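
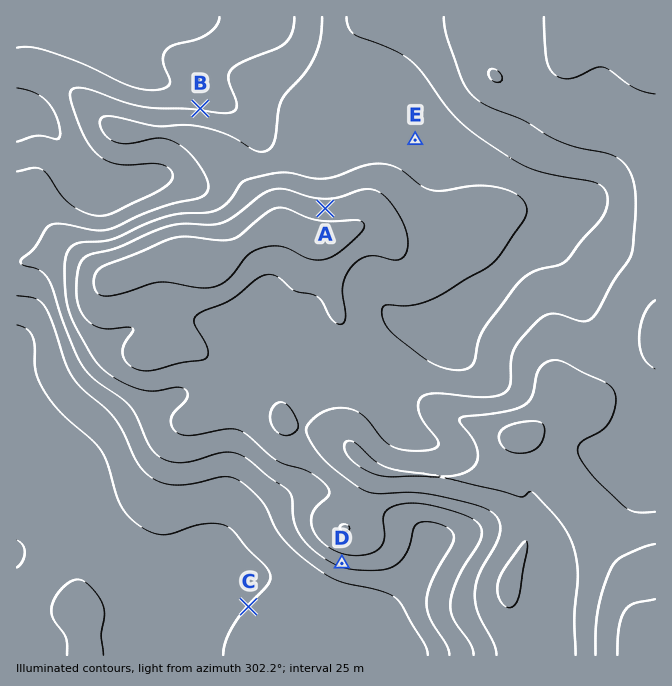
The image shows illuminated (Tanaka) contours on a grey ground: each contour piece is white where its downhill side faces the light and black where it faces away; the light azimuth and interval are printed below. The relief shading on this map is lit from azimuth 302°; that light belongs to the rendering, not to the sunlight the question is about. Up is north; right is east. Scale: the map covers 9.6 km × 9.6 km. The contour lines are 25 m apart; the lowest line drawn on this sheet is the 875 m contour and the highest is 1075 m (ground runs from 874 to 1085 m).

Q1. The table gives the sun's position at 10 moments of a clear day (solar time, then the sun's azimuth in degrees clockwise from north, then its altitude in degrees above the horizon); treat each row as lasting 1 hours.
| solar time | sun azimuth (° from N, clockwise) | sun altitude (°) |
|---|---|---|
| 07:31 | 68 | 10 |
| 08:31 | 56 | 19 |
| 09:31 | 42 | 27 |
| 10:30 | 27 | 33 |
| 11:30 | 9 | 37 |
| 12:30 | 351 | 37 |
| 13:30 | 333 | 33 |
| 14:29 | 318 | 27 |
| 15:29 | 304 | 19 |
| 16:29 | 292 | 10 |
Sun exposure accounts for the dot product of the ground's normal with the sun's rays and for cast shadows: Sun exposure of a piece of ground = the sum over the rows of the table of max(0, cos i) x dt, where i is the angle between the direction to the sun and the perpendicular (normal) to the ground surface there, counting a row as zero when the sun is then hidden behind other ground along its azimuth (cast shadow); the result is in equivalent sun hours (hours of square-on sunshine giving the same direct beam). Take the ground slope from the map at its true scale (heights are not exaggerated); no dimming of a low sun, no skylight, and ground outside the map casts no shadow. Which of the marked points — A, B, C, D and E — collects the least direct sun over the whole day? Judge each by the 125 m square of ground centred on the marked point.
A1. D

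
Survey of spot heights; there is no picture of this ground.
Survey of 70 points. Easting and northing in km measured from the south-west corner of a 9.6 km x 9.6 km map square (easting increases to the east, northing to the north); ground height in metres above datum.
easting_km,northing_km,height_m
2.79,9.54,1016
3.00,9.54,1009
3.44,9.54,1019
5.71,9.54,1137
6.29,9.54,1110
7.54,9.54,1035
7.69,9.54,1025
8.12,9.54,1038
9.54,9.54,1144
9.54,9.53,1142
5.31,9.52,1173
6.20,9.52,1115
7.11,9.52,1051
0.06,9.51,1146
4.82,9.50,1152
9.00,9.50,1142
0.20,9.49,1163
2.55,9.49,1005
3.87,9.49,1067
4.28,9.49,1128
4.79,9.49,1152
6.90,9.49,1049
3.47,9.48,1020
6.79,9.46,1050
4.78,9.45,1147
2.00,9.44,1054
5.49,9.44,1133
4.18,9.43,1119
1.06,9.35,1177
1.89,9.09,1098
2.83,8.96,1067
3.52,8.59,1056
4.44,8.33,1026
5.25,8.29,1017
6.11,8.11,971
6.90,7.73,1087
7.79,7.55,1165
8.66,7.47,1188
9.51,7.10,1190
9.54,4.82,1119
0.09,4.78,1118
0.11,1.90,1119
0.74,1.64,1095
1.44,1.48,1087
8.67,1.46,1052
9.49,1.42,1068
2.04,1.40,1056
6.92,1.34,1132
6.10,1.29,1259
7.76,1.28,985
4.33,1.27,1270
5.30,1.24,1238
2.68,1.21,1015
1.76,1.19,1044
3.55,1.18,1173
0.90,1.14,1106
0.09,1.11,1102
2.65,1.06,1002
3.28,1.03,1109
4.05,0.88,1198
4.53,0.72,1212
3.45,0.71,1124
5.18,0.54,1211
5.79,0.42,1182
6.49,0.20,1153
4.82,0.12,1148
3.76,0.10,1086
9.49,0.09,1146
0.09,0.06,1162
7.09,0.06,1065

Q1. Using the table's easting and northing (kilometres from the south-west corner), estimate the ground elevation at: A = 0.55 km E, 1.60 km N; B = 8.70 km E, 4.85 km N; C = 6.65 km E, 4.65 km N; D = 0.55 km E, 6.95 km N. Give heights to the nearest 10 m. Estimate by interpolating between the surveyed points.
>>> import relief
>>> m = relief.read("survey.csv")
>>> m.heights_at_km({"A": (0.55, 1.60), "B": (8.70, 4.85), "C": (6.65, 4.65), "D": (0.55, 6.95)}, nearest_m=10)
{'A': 1080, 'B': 1150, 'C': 1080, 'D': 1060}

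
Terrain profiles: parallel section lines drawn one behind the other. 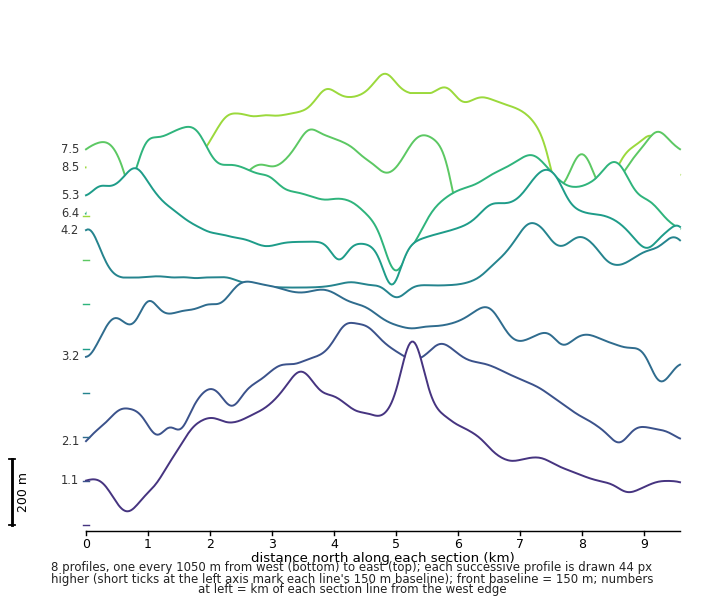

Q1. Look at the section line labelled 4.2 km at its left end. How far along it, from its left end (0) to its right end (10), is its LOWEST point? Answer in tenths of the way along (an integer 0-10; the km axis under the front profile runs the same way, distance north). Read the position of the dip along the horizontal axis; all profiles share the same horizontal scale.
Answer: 5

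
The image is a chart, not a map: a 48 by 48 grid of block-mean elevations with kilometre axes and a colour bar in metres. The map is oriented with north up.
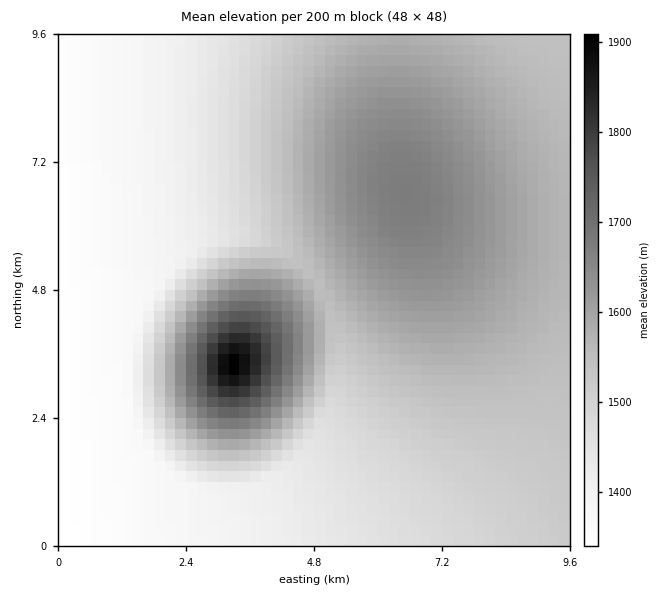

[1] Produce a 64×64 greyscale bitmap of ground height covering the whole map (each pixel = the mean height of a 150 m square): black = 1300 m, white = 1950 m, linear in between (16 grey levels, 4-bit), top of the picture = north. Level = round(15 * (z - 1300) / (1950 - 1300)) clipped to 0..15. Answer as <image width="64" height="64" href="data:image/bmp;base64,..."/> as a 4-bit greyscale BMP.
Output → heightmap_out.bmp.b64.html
<image width="64" height="64" href="data:image/bmp;base64,Qk12CAAAAAAAAHYAAAAoAAAAQAAAAEAAAAABAAQAAAAAAAAIAAATCwAAEwsAABAAAAAAAAAAAAAAABEREQAiIiIAMzMzAERERABVVVUAZmZmAHd3dwCIiIgAmZmZAKqqqgC7u7sAzMzMAN3d3QDu7u4A////ABEREREREiIiIiIiIiIzMzMzMzM0RERERERERFVVVVVVERERERESIiIiIiIiIjMzMzMzMzREREREREREVVVVVVURERERERIiIiIiIiIiMzMzMzMzREREREREREVVVVVVVREREREREiIiIiIiIiMzMzMzMzNEREREREREVVVVVVVVERERERESIiIiIiIiIzMzMzMzNERERERERERVVVVVVVURERERERIiIiIiIiIjMzMzMzM0RERERERERVVVVVVVVREREREREiIiIiIiIiMzMzMzM0RERERERERVVVVVVVVVERERERESIiIiIiMzMzMzMzMzRERERERERVVVVVVVVVURERERERIiIiMzMzMzMzMzMzRERERERERVVVVVVVVVVREREREREiIjM0REREMzMzMzNEREREREVVVVVVVVVVVVEREREREiIjNERVVVVEMzMzNEREREREVVVVVVVVVVVVURERERESIjNEVVZmZVVEMzM0REREREVVVVVVVVVVVVVRERERERIjNFVmZnZmZVRDM0REREREVVVVVVVVVVVVVVEREREREiNEVmd3d3dmZUQ0REREREVVVVVVVVVVVVVVURERERESM0Vmd4iIiHdmVERERERFVVVVVVVVVVVVVVVRERERESI0VWeImZmYh3ZlRERERFVVVVVVVVVVVVVVVVERERERIjRWeImaqpmYh2ZURERFVVVVVVVVVVVVVVVVUREREREjRFZ4maq7qpmHdlVERFVVVVVVVVZmZmZmZmZhERERESNFZ4iau7u7qZh2ZURFVVVVVVZmZmZmZmZmZmERERERI0Vniau8zMu6mIdlVEVVVVVWZmZmZmZmZmZmYREREREjRWeJq83dzLqph2ZUVVVVVmZmZmZmZmZmZmZhERERESNFZ4mrze7cu6mIdlVVVVVmZmZmZmZmZmZmZmERERERI0VniavN7tzLqZh2VVVVVmZmZmZmZmZmZmZmYREREREjRWeJq83u3cupmHZlVVZmZmZmZmZmZmZmZmZhERERESNFZ4mrzd3cy6mYdmVVZmZmZmZmZmZmZmZmZmERERERI0Vniaq83cy7qZh3ZVZmZmZnd3d3dmZmZmZmYREREREiNFZ4mrvMzLupmHdlVmZmZ3d3d3d3dmZmZmZhEREREiI0VniZq7u7uqmId2VmZmd3d3d3d3d3ZmZmZmERERESIjRFZ4maq7qqmYh2ZmZmd3d3d3d3d3d2ZmZmYRERERIiI0VneJmqqqmYh3ZmZmd3d3d3d3d3d3dmZmZhEREREiIjRFZ3iJmZmYiHdmZmd3d3d3d3d3d3d3ZmZmERERESIiI0VWd4iImIiHdmZmd3d3d4iId3d3d3dmZmYRERERIiIiNFVnd4iIh3dmZmZ3d3eIiIiId3d3d3ZmZhEREREiIiIzRVZnd3d3dmZmZ3d3iIiIiIiHd3d3dmZmERERESIiIiM0VWZmd2ZmZmZ3d3iIiIiIiIh3d3d2ZmYRERESIiIiIjNEVVZmZmVmZnd3iIiIiIiIiHd3d3dmZhERERIiIiIiMzREVVVVVWZnd3eIiIiIiIiIh3d3d2ZmEREREiIiIiIzMzRERVVVZmd3eIiIiIiIiIiHd3d3ZmYRERESIiIiIjMzM0REVVZmZ3eIiIiIiIiIiId3d3dmZhERERIiIiIiMzM0REVVVmZ3d4iIiImYiIiIiHd3d2ZmEREREiIiIiIzMzRERVVWZnd3iIiImZmIiIiId3d3ZmYRERESIiIiIjMzNERFVWZmd3iIiImZmZiIiIh3d3dmZhERERIiIiIiMzM0REVVZmd3eIiImZmZmIiIiHd3d2ZmEREREiIiIiMzMzRERVVmZ3d4iIiZmZmYiIiId3d3ZmYREREiIiIiIzMzNERFVWZnd3iIiJmZmZiIiIh3d3dmZhERESIiIiIjMzNERFVVZmd3eIiImZmZmIiIh3d3d2ZmERERIiIiIiMzM0REVVVmZ3d4iIiZmZmIiIiHd3d2ZmYREREiIiIiIzMzRERVVWZnd3iIiJmZmYiIiId3d3ZmZhERESIiIiIjMzNERFVVZmd3eIiIiZmIiIiId3d3dmZmERERIiIiIiMzM0REVVVmZ3d4iIiIiIiIiIh3d3dmZmYREREiIiIiIzMzRERVVWZnd3iIiIiIiIiIh3d3d2ZmZhERESIiIiIjMzNERFVVZmd3eIiIiIiIiIiHd3d3ZmZmERERIiIiIiMzM0REVVVmZ3d3iIiIiIiIiHd3d3ZmZmYREREiIiIiIzMzRERVVWZmd3eIiIiIiIiHd3d3ZmZmZhERESIiIiIjMzNERFVVZmZ3d3iIiIiIiHd3d3dmZmZmERERIiIiIiMzM0RERVVmZnd3d4iIiIiHd3d3dmZmZmYREREiIiIiIzMzRERFVVZmZ3d3eIiIh3d3d3dmZmZmZhEREiIiIiIjMzNEREVVVmZnd3d3d3d3d3d3d2ZmZmZmERESIiIiIiMzMzRERVVWZmZ3d3d3d3d3d3d2ZmZmZmYRERIiIiIiIzMzNERFVVVmZmd3d3d3d3d3dmZmZmZmZhEREiIiIiIjMzM0RERVVWZmZnd3d3d3d3dmZmZmZmZmERESIiIiIiMzMzRERFVVVmZmZ3d3d3d3dmZmZmZmZmYRERIiIiIiIzMzNEREVVVWZmZmZ3d3d2ZmZmZmZmZmZhEREiIiIiIjMzM0RERFVVVmZmZmZmZmZmZmZmZmZmZm"/>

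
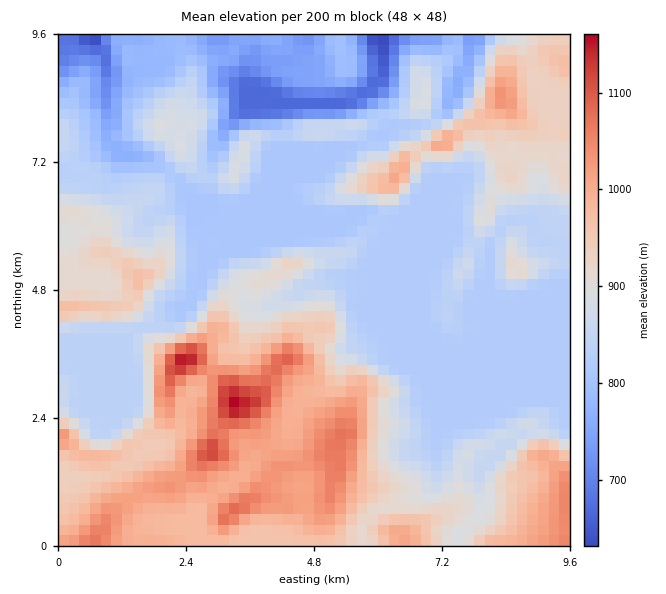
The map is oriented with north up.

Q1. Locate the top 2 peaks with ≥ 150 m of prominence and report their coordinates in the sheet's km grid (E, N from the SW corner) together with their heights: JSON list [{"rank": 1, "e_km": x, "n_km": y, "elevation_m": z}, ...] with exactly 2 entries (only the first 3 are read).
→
[{"rank": 1, "e_km": 3.29, "n_km": 2.66, "elevation_m": 1166}, {"rank": 2, "e_km": 8.34, "n_km": 8.41, "elevation_m": 1043}]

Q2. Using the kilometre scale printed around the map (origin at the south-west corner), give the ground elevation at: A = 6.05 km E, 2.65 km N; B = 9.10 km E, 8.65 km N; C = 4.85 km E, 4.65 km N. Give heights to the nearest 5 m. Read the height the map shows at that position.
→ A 905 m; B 930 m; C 880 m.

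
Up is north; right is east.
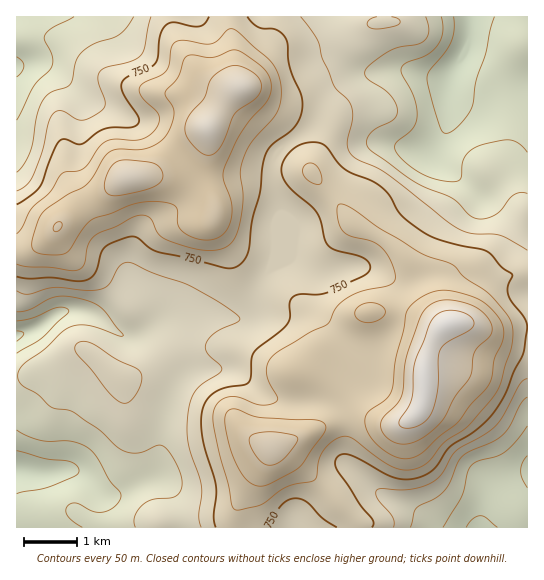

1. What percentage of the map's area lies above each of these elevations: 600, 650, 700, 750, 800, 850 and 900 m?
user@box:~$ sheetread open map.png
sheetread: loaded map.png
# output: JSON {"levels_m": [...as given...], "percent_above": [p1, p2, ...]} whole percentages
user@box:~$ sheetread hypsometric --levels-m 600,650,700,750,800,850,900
{"levels_m": [600, 650, 700, 750, 800, 850, 900], "percent_above": [88, 77, 61, 43, 29, 15, 6]}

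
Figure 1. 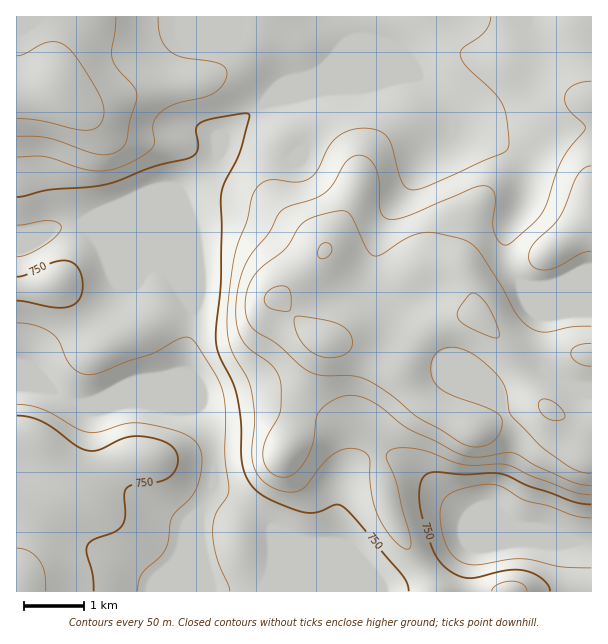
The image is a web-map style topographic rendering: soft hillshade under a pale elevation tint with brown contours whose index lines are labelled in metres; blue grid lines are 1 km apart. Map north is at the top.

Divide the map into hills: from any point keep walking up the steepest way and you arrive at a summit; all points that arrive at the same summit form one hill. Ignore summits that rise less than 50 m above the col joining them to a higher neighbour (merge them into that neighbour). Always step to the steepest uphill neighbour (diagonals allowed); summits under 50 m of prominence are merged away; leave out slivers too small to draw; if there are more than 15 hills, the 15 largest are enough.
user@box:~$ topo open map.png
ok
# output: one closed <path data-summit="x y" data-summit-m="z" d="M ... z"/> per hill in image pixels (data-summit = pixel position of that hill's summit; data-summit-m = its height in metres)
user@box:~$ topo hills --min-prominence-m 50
<path data-summit="326 339" data-summit-m="972" d="M591 16l-249 0 0 7 7 16-18 23-13 11-42 18-13 13-30 23-10 10-5 9-2 15-12 13-15 12-15 8-61 26-9 3-24 1 18 17 64 27 12 11 19 29 0 10-9 38 0 15-7 5-51 21-24 2 78 1 15 6 7 8 6 12 6 24 0 35-15 27 0 28 3 11 2 41 388-1 0-307-31-1-19 5-20-4-8-9-9-24 3-23 12-19 4-14 0-27-6-9 37-26 37-7z"/><path data-summit="50 93" data-summit-m="937" d="M341 16l-324 0-1 217 7 1 18-5 9 1 10-4 20-3 24 0 79-33 28-23 6-9 1-12 5-9 10-10 30-23 13-13 42-18 13-11 18-23-6-12z"/><path data-summit="17 591" data-summit-m="825" d="M36 386l-20 1 0 204 187 1 1-26-5-26 0-28 15-27 0-35-6-24-9-16-4-4-15-6-84 0-16 4-32-16z"/><path data-summit="54 284" data-summit-m="787" d="M80 223l-20 3-10 4-9-1-25 5 0 152 32 2 27 15 8 1 19-6 24-1 54-23 4-3 0-15 9-38-1-13-18-26-12-11-64-27z"/><path data-summit="591 219" data-summit-m="934" d="M591 127l-19 1-17 5-37 26 6 9 0 27-4 14-12 19-3 23 9 24 8 9 20 4 19-5 31-1z"/>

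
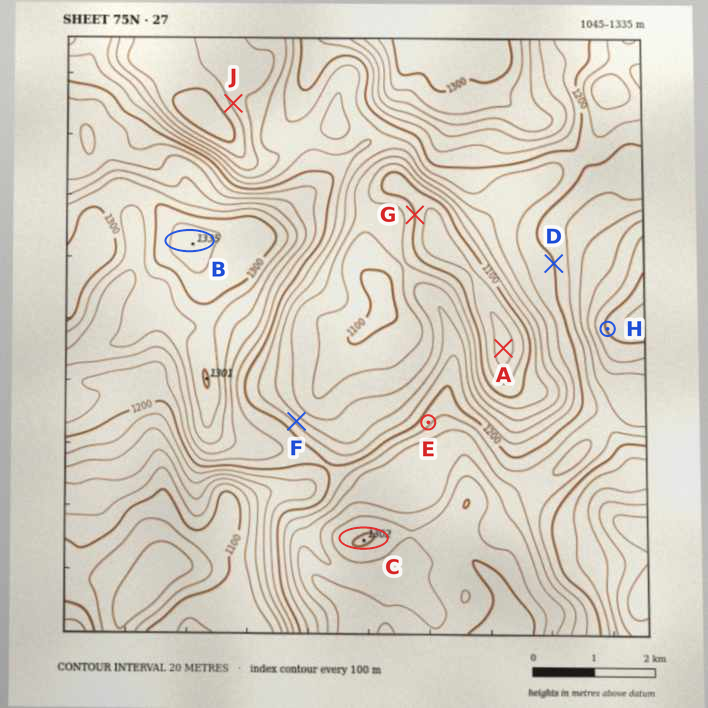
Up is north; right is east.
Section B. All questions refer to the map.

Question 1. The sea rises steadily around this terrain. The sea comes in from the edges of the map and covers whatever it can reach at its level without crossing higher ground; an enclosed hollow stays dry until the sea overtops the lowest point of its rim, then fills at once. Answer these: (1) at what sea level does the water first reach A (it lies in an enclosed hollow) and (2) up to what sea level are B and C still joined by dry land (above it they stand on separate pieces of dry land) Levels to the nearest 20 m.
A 1180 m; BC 1200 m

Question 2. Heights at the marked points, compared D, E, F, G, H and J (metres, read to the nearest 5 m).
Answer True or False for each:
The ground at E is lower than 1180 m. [False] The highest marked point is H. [True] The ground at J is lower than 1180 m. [True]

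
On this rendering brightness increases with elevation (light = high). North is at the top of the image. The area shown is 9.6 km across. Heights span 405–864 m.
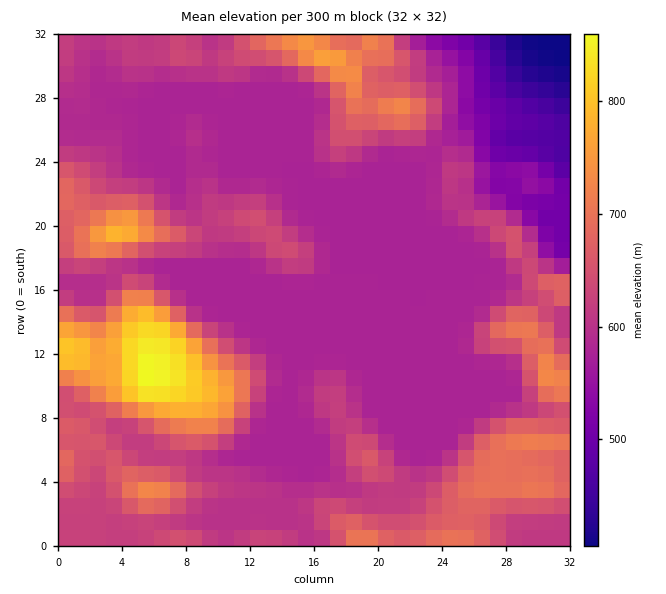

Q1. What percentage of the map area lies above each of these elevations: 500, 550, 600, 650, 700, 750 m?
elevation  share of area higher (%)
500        96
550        92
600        49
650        25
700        11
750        5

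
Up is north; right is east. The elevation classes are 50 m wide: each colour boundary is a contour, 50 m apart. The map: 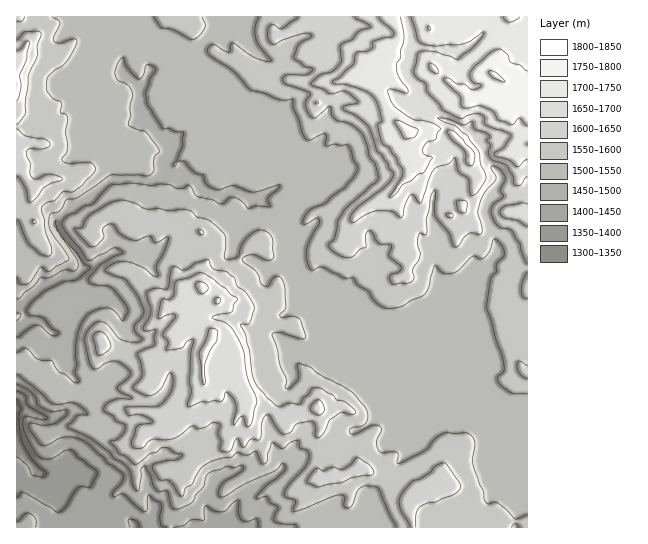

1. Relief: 1320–1800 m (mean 1570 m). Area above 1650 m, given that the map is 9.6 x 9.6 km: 13.1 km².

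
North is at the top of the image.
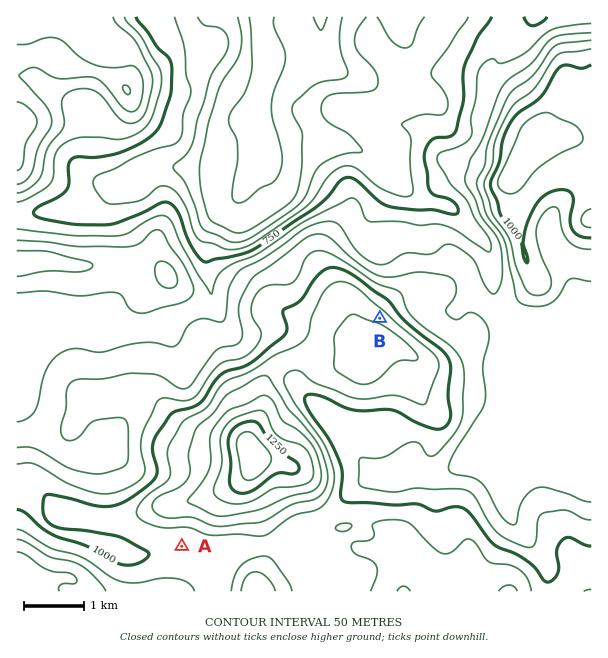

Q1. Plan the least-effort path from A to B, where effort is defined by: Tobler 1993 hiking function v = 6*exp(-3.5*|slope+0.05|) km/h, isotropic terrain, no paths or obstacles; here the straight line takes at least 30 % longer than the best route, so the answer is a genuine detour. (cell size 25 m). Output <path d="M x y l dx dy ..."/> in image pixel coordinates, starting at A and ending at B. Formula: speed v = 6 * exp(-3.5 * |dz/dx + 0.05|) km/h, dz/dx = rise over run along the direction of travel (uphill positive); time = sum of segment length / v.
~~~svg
<path d="M182 546l0-18 9-18 0-7 18-36 0-30 15-30 9-9 3-2 19-19 69-35 5-4 39-20 12 0"/>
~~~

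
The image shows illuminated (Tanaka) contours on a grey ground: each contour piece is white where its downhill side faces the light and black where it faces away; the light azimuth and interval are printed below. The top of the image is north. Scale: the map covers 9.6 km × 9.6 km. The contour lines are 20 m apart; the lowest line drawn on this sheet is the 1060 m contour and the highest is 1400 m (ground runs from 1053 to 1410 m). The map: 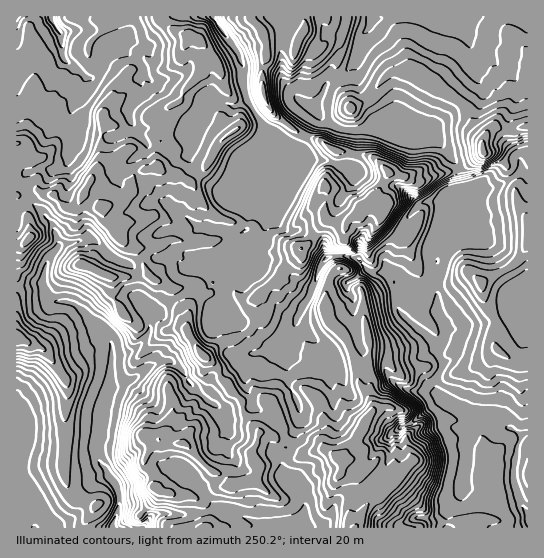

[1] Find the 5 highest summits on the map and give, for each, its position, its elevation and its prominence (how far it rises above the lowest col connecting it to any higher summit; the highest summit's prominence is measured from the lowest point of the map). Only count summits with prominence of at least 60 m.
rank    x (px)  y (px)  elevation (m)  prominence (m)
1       339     459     1410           357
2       385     210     1398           115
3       29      239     1374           77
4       263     93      1371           96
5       102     207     1370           61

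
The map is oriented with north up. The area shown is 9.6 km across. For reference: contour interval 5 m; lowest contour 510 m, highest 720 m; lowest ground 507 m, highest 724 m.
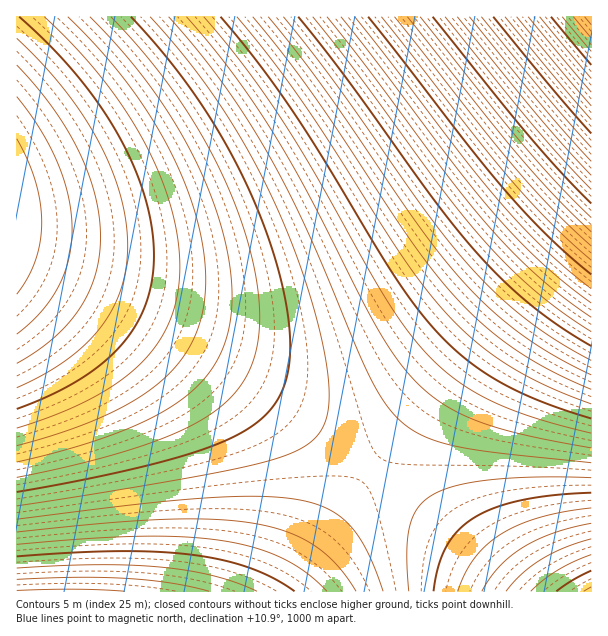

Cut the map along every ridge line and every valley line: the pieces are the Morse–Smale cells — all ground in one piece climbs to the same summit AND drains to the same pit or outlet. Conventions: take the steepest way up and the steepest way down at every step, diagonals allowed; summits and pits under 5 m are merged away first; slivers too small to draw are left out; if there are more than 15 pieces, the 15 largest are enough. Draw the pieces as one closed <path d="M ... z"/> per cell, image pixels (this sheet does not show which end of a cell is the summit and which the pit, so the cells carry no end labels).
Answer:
<path d="M591 16l-574 0-1 245 65 29 102 54 74 46 64 43 48 36 3 0 40-53 62-75 118-131z"/><path d="M18 262l-2 1 0 328 269 1 51-74 36-48-115-80-74-46-63-34z"/><path d="M591 211l-117 130-62 75-40 54 65 50 85 72 70-1z"/><path d="M372 470l-4 3-32 45-50 72 1 2 235-1-85-71z"/>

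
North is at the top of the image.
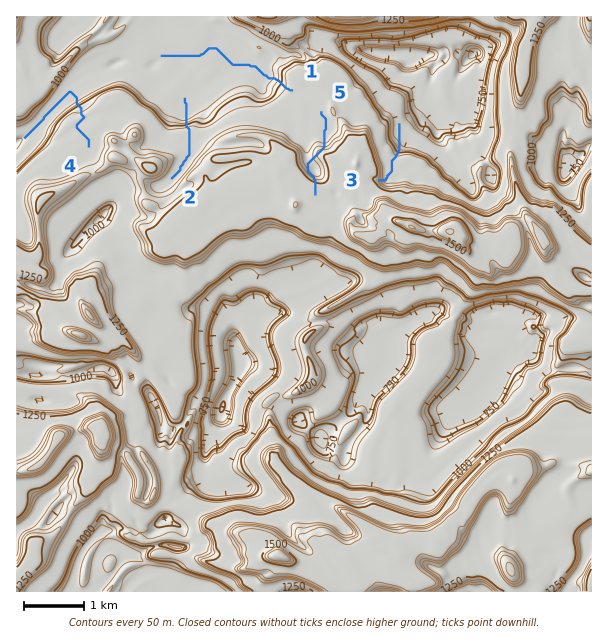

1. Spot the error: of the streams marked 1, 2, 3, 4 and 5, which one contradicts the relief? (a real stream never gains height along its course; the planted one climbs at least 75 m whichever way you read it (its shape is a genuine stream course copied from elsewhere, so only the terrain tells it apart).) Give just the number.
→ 5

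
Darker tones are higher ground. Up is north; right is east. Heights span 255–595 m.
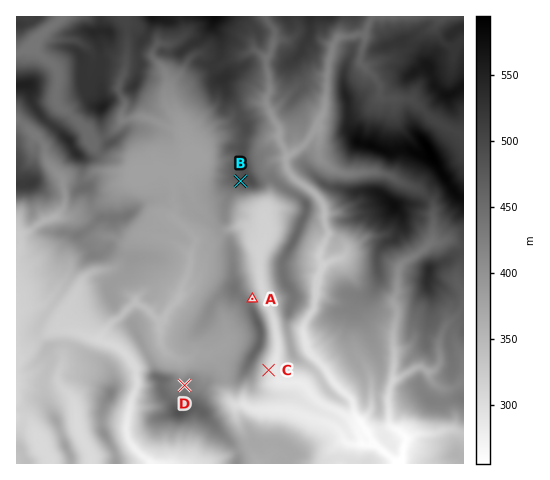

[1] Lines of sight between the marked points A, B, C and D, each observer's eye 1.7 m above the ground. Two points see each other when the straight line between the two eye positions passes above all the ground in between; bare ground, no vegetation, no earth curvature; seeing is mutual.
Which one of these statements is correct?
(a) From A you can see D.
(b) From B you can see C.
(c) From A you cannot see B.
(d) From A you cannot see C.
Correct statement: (d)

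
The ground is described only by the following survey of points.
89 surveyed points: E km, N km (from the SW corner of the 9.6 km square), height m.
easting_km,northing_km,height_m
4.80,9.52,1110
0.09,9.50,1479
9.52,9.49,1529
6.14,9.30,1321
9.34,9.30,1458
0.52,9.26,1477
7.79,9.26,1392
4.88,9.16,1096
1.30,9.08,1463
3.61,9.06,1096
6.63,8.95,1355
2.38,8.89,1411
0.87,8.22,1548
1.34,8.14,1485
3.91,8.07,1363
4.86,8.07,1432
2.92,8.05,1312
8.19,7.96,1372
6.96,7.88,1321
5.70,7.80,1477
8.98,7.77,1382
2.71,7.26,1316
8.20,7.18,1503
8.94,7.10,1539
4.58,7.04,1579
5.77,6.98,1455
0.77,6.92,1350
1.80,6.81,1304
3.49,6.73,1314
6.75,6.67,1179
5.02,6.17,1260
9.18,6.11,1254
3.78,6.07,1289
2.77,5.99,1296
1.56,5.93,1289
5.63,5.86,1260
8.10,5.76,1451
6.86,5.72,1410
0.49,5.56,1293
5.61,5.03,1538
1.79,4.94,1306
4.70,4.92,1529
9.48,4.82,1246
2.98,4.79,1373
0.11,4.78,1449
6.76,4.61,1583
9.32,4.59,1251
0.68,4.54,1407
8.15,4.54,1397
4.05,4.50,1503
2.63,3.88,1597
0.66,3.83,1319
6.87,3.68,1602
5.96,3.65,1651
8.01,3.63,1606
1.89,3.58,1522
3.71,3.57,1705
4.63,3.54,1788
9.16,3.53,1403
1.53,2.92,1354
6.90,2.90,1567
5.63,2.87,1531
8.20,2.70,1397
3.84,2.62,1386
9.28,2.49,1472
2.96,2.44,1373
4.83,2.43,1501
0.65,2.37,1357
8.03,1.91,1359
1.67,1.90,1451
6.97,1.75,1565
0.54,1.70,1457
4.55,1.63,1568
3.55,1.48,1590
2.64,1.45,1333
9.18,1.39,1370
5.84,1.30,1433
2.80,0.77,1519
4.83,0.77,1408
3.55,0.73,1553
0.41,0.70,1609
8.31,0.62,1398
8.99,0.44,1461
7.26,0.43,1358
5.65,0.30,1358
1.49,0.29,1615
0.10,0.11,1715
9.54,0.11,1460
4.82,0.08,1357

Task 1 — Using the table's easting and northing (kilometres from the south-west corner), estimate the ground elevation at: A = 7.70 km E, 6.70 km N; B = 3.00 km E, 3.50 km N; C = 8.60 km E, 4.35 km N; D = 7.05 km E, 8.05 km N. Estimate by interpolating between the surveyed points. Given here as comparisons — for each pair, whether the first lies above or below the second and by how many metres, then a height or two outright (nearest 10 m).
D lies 210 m below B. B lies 190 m above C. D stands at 1350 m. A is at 1420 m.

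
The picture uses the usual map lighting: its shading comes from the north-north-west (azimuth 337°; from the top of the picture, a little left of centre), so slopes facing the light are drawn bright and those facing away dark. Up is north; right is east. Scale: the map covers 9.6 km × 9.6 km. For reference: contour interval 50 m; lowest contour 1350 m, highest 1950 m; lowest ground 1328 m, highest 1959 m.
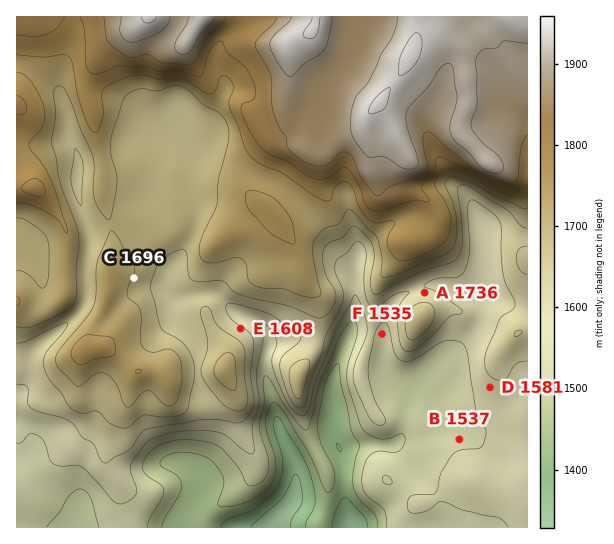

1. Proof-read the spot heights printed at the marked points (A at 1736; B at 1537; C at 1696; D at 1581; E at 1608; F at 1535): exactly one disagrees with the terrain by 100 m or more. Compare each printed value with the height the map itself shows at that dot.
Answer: A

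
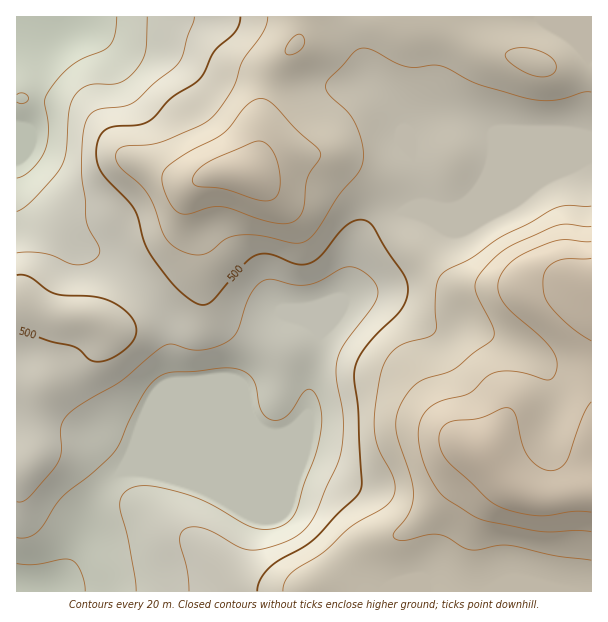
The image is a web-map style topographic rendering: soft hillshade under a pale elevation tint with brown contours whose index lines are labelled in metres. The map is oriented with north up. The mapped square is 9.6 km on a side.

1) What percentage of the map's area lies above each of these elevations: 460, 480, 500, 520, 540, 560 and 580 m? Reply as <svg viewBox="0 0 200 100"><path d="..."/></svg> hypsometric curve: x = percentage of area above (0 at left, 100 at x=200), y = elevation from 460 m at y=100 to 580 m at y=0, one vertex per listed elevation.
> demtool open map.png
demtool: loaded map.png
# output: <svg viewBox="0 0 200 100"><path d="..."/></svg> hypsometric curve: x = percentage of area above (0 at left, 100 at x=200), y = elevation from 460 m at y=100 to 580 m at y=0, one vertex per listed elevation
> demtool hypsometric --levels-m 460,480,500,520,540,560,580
<svg viewBox="0 0 200 100"><path d="M171 100l-27-17-28-16-42-17-37-17-16-16-13-17"/></svg>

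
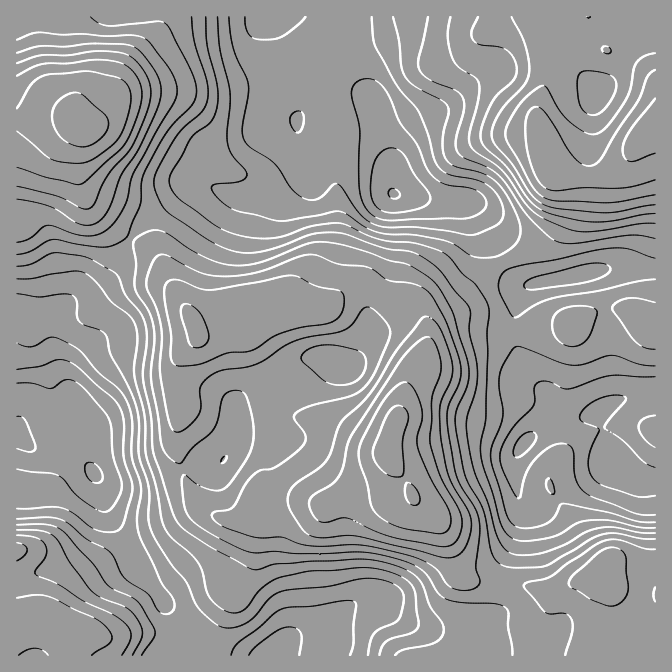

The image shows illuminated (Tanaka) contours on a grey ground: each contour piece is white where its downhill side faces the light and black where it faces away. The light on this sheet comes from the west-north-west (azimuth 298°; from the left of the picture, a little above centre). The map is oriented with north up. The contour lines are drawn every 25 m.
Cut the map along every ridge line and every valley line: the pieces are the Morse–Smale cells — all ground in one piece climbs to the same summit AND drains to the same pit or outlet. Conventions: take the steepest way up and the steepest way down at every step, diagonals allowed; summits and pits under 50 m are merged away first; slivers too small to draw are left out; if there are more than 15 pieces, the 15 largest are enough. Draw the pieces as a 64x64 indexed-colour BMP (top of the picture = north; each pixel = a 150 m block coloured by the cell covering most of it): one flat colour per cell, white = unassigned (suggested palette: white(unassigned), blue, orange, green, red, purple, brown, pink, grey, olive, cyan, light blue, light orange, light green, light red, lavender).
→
<image width="64" height="64" href="data:image/bmp;base64,Qk12CAAAAAAAAHYAAAAoAAAAQAAAAEAAAAABAAQAAAAAAAAIAAATCwAAEwsAABAAAAAAAAAA////ALR3HwAOf/8ALKAsACgn1gC9Z5QAS1aMAMJ34wB/f38AIr28AM++FwDox64AeLv/AIrfmACWmP8A1bDFAIiIiIiIiIiI7u3d3d3d3d3d3d3d3d27u7u7u7u7u7u7iIiIiIiIiIiO7d3d3d3d3d3d3d3d3fu7u7u7u7u7u7uIiIiIiIiIiI7u3d3d2Z3d3d3d3d2Zu7u7u7u7u7u7u4iIiIiIiIiIju7d3d2ZmZ3d3d3ZmZm7u7u7u7u7u7u7iIiIiIiIiIju7u3d3ZmZmZ3d2ZmZmbu7u7u7u7u7u7uIiIiIiIiIju7u7d3ZmZmZmZ2ZmZmZu7u7u7u7u7u7u4iIiIiIiIgR7u7u3ZmZmZmZmZmZmZm7u7u7tLu7u7REiIiIiIiIgREe7u7ZmZmZmZmZmZmZmZRERERERLu7RESIiIiIiIgREREe4RmZmZmZmZmZmZmZRERERERERLRERIiIiIiIiBERERERGZmZmZmZmZmZmZlEREREREREREREiIiIiIiBERERERERmZmZmZmZmZmZlERERERERERERESIiIiIiIERERERERGZmZmZmZmZmZmURERERERERERERIiIiIiIEREREREREZmZmZmZmZmZmZREREREREREREREiIiIiIgRERERERERGZmZmZmZmZmZRERERERERERERESIiIiIgRERERERERERGZmZmZmZmZRERERERERERERERIiIiIiBERERERERERERERERmZmZRERERERmZkREREREiIiIiIERERERERERERERERERGZRERERERGZmZERERESIiIiIERERERERERERERERERERFEREREREZmZmZERERIiIiIgRERERERERERERERERERFERERERERmZmZmREZmiIiIgRERERERERERERERERERFERERERERGZmZmZkZmaIh3gREREREREREREREREREREUREREREREZmZmZmZmZod3dxERERERERERERERERERERRERERERERGZmZmZmZmd3d3EREREREREREREREREREREURERERERERGZmZmZmZ3d3cRERERERERERERERERERERRERERERERERGZmZmZnd3dxERERERERERERERERERERFERERERERERGZmZmZmd3d3ERERERERERERERERERERERRERERERERGZmZmZmZ3d3ERERERERERERERERERERERFEREREREREZmZmZmZnd3cREREREREREREREREREREREUREREREREZmZmZmZmd3cRERERERERERERERERERERERFEREREREZmZmZmZmZ3dxEREREREREREREREREREREREUREREREZmZmZmZmZnd3ERERERERERERERERERERERERFERERERmZmZmZmZmd3cREREREREREREREREREREREREURERERGZmZmZmZmZ3dxERERERERERERERERERERERERREREREZmZmZmZmZnd3ERERERERERERERERERERERERFERERERmZmZmZmZmd3cRERERERETMxEzMzMREREREREzRERERGZmZmZmZmZ3d3cRERERERMzMzMzMzMzERERMzMzREREZmZmZmZmZnd3d3cRERERMzMzMzMzMzMxETMzMzM0RERGZmZmZmZmd3d3d3ERERMzMzMzMzMzMzMzMzMzMzNERMzGZmZmZmZ3d3d3dxEREzMzMzMzMzMzMzMzMzMzMzRMzMzMzGZmZnd3d3d3EREzMzMzMzMzMzMzMzMzMzMzMzzMzMzMzMzMd3d3d3dxETMzMzMzMzMzMzMzMzMzMzMzVVzMzMzMzMx3d3d3d3EzMzMzMzMzMzMzMzMzMzMzMzNVVVzMzMzMzHd3d3d3IjMzMzMzMzMzMzMzMzMzMzMzNVVVVczMzMzMd3d3d3IiIzMzMzMzMzMzMzMzMzMzMzM1VVVVzMzMzMx3d3d3IiIiMzMzMzMzMzMzMzMzMzMzM1VVVVXMzMzMzHd3d3IiIiIiMzMzMzMzMzMzMzMzMzM1VVVVVczMzMzMd3d3ciIiIiIjMyIiIzMzMzMzM1VVVVVVVVVVzMzMzMx3d3ciIiIiIiIiIiIiIjMzMzMzVVVVVVVVVVXMzMzMzHd3dyIiIiIiIiIiIiIiMzMzMzVVVVVVVVVVVaqqqszMd3d3IiIiIiIiIiIiIiIjMzMzNVVVVVVVVVVaqqqqrMx3d3ciIiIiIiIiIiIiIjMzMzM1VVVVVVVVVVqqqqqqzHd3dyIiIiIiIiIiIiIiMzMzMzVVVVVVVVVVWqqqqqrMd3d3IiIiIiIiIiIiIiIzMzMzNVVVVVVVVVVaqqqqqqx3d3ciIiIiIiIiIiIiIjMzMzM1VVVVVVVVVaqqqqqqqnd3ciIiIiIiIiIiIiIiIzMzM1VVVVVVVVVVqqqqqqqqd3ciIiIiIiIiIiIiIiIlMzMzVVVVVVVVVVWqqqqqqqp3ciIiIiIiIiIiIiIiIiJVVVVVVVVVVVVVVVqqqqqqqndyIiIiIiIiIiIiIiIiIlVVVVVVVVVVVVVVWqqqqqqqd3IiIiIiIiIiIiIiIiIiVVVVVVVVVVVVVVVaqqqqqqp3IiIiIiIiIiIiIiIiIiJVVVVVVVVVVVVVVVqqqqqqqnciIiIiIiIiIiIiIiIiIlVVVVVVVVVVVVVVWqqqqqqqdyIiIiIiIiIiIiIiIiIiVVVVVVVVVVVVVVVaqqqqqqp3IiIiIiIiIiIiIiIiIiIlVVVVVVVVVVVVVaqqqqqqqnciIiIiIiIiIiIiIiIiIiIlVVVVVVVVVVVVqqqqqqqq"/>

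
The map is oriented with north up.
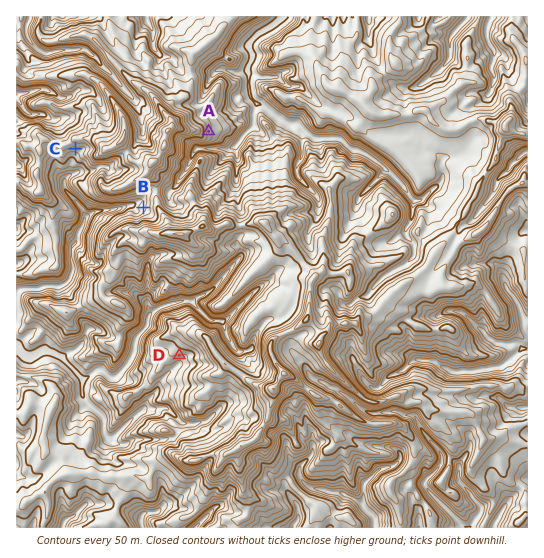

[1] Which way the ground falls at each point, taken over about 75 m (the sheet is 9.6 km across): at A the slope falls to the E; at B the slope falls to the W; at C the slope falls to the S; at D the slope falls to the S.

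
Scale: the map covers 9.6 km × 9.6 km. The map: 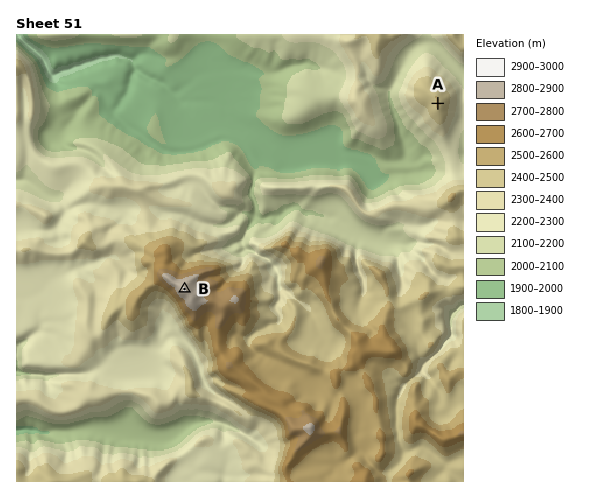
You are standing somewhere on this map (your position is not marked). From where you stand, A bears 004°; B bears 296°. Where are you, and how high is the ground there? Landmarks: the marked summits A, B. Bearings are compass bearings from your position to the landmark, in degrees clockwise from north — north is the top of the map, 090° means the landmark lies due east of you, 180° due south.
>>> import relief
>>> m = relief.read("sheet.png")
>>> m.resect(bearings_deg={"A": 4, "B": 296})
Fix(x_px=417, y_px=402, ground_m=2550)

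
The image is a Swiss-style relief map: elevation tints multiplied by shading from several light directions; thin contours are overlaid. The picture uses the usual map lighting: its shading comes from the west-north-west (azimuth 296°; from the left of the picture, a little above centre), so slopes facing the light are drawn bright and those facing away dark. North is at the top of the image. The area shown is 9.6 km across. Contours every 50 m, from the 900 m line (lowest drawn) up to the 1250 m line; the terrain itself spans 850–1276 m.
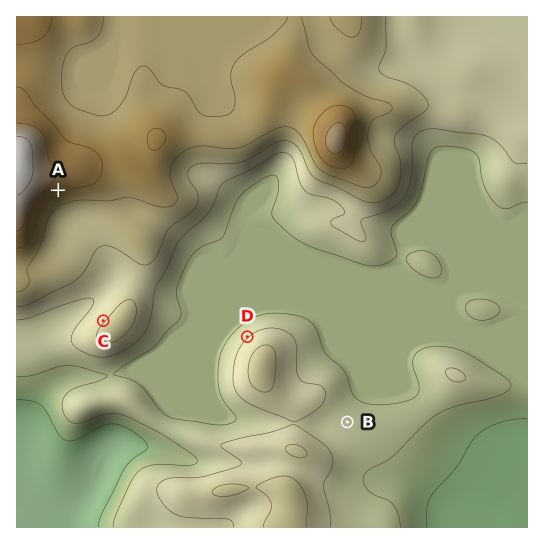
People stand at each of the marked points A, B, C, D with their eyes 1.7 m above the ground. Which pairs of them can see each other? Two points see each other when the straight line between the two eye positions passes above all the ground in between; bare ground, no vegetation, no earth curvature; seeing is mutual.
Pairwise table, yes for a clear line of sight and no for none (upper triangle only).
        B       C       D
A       no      yes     yes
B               no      no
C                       no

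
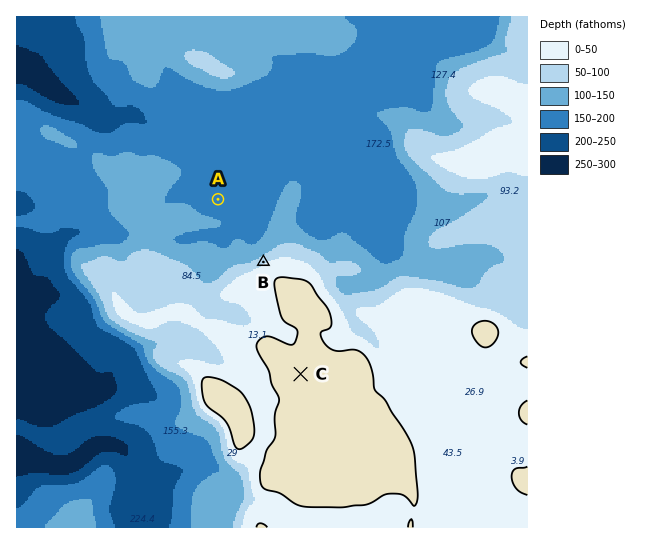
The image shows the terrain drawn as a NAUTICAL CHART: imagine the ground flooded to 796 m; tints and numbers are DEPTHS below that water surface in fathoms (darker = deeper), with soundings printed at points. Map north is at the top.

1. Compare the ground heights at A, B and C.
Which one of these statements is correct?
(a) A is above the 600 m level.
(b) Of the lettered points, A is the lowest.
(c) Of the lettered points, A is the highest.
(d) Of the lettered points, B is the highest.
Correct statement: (b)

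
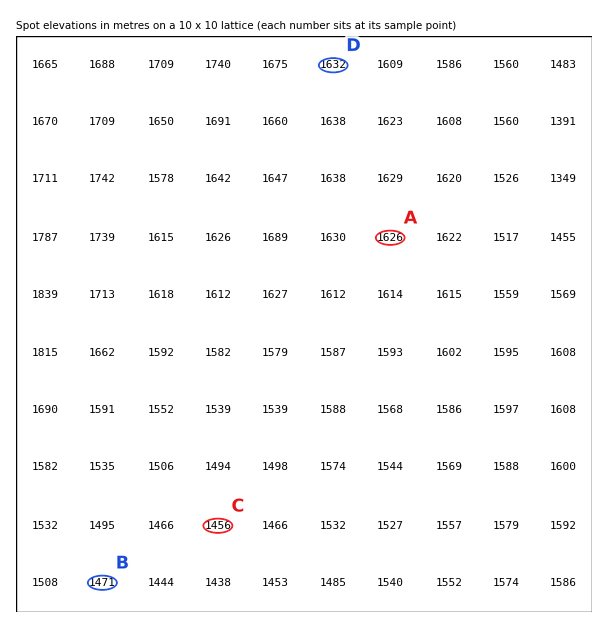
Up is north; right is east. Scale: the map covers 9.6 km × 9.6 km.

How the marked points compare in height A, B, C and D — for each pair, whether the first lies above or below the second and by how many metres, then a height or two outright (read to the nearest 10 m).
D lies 170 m above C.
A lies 170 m above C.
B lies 160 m below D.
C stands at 1460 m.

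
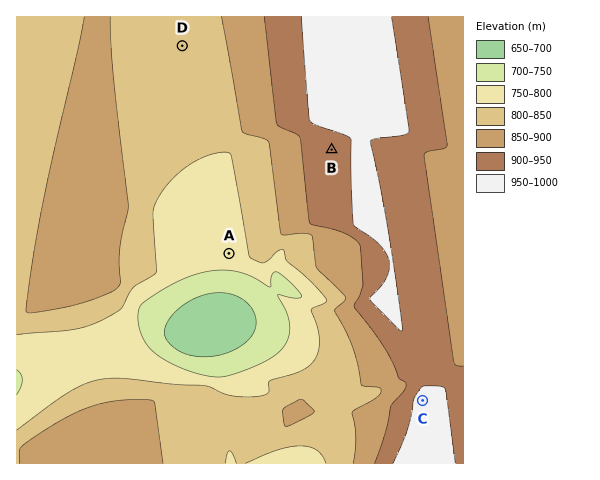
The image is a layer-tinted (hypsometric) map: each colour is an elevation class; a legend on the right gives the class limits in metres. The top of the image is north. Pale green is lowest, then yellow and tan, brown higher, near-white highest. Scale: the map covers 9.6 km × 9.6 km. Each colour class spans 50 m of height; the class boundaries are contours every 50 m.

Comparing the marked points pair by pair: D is lower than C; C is higher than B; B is higher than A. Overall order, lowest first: A D B C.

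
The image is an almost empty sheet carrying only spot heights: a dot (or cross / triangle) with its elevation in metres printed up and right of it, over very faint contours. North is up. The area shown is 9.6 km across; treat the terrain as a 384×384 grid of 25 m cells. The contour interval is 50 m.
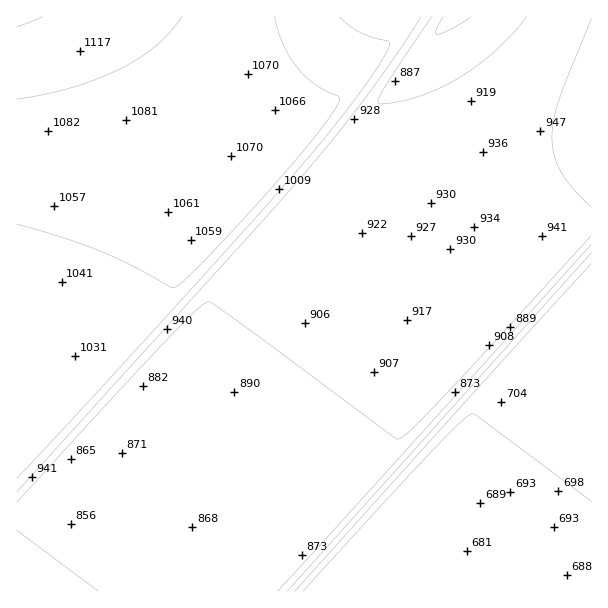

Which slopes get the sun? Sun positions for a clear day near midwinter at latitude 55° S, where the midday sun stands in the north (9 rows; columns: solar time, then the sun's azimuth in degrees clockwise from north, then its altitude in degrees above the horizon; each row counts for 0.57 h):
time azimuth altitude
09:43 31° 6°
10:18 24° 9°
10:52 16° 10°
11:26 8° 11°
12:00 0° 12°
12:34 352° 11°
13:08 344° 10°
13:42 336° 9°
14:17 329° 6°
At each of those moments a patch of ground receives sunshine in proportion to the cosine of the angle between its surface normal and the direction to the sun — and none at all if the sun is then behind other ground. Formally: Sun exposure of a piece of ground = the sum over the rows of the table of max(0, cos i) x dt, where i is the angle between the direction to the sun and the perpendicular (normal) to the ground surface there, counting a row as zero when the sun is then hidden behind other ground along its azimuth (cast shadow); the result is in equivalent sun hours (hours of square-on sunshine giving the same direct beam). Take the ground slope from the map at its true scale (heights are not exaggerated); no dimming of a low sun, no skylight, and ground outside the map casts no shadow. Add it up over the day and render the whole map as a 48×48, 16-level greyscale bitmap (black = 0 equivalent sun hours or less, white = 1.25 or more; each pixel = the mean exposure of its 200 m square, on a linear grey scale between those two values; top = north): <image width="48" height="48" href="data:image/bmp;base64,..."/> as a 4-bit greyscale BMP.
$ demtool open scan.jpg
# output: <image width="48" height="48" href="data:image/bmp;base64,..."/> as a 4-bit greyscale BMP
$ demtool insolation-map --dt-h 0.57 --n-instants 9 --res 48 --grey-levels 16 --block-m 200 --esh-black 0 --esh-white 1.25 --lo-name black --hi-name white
<image width="48" height="48" href="data:image/bmp;base64,Qk32BAAAAAAAAHYAAAAoAAAAMAAAADAAAAABAAQAAAAAAIAEAAATCwAAEwsAABAAAAAAAAAAAAAAABEREQAiIiIAMzMzAERERABVVVUAZmZmAHd3dwCIiIgAmZmZAKqqqgC7u7sAzMzMAN3d3QDu7u4A////AKqqqqqqqqqqqqqnEAJWeJmZmqqqqqqqqqqqqqqqqqqqqqqpYQE1Z4mZmaqqqqqqqqqqqqqqqqqqqqqqlQATVoiZmZqqqqqqqqqpmqqqqqqqqqqqqUABNniJmZmqqqqqqqqZmqqqqqqqqqqqqpMAFGeJmZmaqqqqqpiZmaqqqqqqqqqqqqggAkZ4mZmZqqqqqkaJmZqqqqqqqqqqqqqBACVniZmZqqqqqhRomZmqqqqqqqqqqqqnEAJWeJmZmqqqqgFXiZmaqqqqqqqqqqqpYQE1Z4mZmaqqqiAleJmZqqqqqqqqqqqqlQATVniZmZqqqnECV4mZmqqqqqqqqqqqqUABNXiJmZmqqpYQJniZmqqqqqqqqqqqqpMAFGeImZmaqqlRE2eZmaqqqqqqqqqqqqkgAUZ4mZmZqqqUATaJmZqqqqqqqqqqqqqCACRniZmZmqqpMBRomZmqqqqqqqqqqqqnEAJWeJmZmqqqkwFHiZmaqqqqqqqqqqqpcQElZ4mZmZqqqCAVeJmZqqqqqqqqqqqqlgATVniZmZmZqXECV4mZmqqqqqqqqqqqqVABNXiJmZmZmZYQJniZmaqqqqqqqqqqqpQAFGeImZmZmZlhE2eJmaqqqqqqqqqqqqkwAUZ4mZmZmZmVETZ5mZqqqqqqqqqqqqqCACRniZmZmZmZQBRomZmqqqqqqqqqqqqoEAJWeJmZmZmZkwFGiZmaqqqqqqqqqqqqcQAlZ5mZmZmZmCAVeJmZqqqqqqqqqqqqlhATVpmZmZmZmYICV4mZmqqqqqqqqqqqqVABNZmZmZmZmZcQJXiZmqqqqqqqqqqqqpQAFJmZmZmZmZlhA2eJmaqqqqqqqqqqqqkwApmZmZmZmZmVETaJmZqqqqqqqqqqqqqSAJmZmZmZmZmZQBRomZmqqqqqqqqqqqqoIJmZmZmZmZmakwFHiZmqqqqqqqqqqqqqcZmZmZmZmZmaqCAVeJmaqqqqqqqqqqqqppmZmZmZmZmaqoICV5maqqqqqqqqqqqqqZmZmZmZmZmaqqcQJomZqqqqqqqqqqqqqpmZmZmZmZmaqqpxE2iZqqqqqqqqqqqqqpmZmZmZmZmaqqqmEUeJqqqqqqqqqqqqqpmZmZmZmZmaqqqqURR5qqu6qqqqqqqqqpmZmZmZmZmaqqqqpBFYmqu7u7qqqqqqqomZmZmZmZmaqqqqqjEmmqu7u7u6qqqqqoiJmZmZmZmaqqqqq5MTeau7u7u7uqqqqoiImZmZmZmaqqqqq7khOKu8y7u7u6qqqoiIiZmZmZmaqqqqu7uCFJu8zMy7u7qqqoiIiJmZmZmaqqqqu7u4Ilm8zMzLu7u6qoiIiImZmZmZqqqru7zMciaszczMy7u6qoiIiImZmZmZqqqru7zMxiN7zd3MzLu7qoiIiIiZmZmZqqqru7zM3GI4zd3czMu7uniIiIiJmZmZqqqru7zM3cUkrd3dzMy7u3iIiIiJmZmZqqqru7zM3dxCXO3d3My7u3eIiIiJmZmZmqqru7zM3d6zJ97d3czLuw=="/>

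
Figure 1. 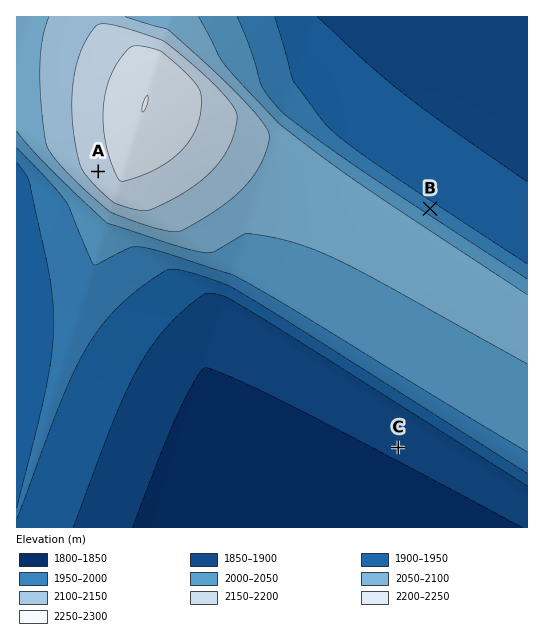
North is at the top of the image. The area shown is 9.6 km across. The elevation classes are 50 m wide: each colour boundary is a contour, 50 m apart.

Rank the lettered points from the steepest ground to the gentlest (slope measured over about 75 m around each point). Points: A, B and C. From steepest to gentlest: B A C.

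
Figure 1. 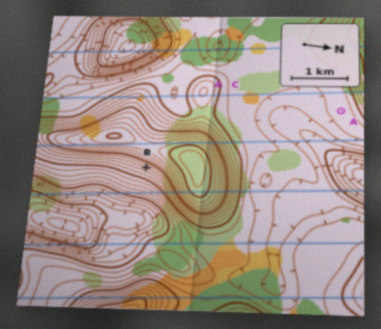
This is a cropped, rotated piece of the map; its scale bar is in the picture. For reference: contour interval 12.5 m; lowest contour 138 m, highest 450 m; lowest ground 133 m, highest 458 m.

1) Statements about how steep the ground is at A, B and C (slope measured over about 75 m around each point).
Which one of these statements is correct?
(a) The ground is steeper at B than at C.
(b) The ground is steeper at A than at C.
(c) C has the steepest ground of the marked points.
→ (a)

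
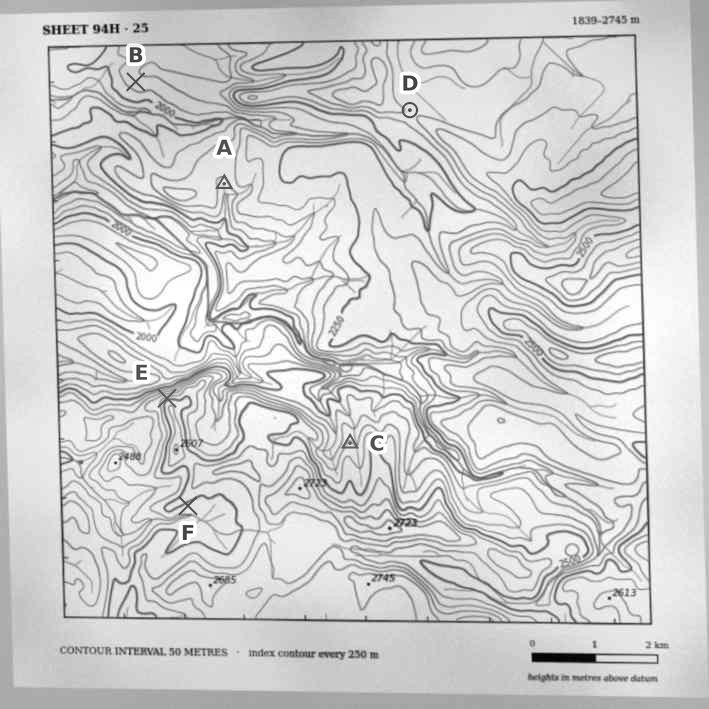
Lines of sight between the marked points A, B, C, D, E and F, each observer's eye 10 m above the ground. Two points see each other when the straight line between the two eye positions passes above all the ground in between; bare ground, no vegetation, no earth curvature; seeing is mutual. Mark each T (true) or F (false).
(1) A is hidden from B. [T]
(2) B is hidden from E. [F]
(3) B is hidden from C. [F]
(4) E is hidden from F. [T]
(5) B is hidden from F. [T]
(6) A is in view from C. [F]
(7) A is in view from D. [F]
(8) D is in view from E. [T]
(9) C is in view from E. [F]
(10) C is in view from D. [T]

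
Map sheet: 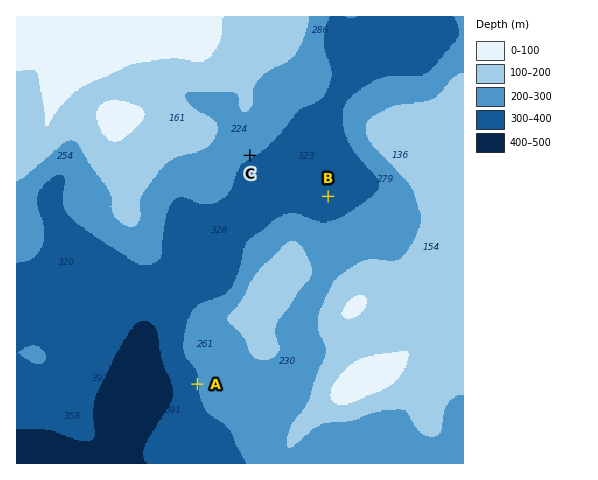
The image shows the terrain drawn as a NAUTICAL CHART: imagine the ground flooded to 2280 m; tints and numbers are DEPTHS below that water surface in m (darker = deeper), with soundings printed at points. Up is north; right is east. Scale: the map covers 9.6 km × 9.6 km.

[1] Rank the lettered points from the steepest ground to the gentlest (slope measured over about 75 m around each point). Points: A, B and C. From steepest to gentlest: A C B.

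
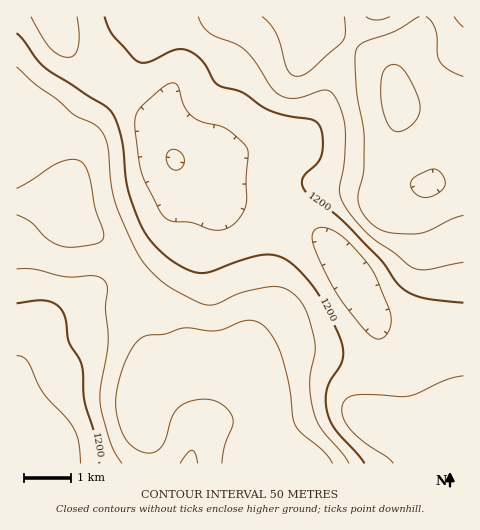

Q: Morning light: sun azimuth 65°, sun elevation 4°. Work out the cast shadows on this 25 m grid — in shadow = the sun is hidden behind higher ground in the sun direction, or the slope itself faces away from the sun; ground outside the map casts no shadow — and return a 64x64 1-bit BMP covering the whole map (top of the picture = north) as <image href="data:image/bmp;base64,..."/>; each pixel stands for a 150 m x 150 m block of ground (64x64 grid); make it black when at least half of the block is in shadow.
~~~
<image width="64" height="64" href="data:image/bmp;base64,Qk0+AgAAAAAAAD4AAAAoAAAAQAAAAEAAAAABAAEAAAAAAAACAAATCwAAEwsAAAIAAAAAAAAA////AAAAAAD//8B8AAAAAP//wDwAAAAA///AOAAAAAD//4AYAAAAAP//gAAAAAAA//8AAAAAAAD//wAAAAAAAH//AAAAAAAAf/8AAAAAAAA//wAAAAAAAB//AAAAAAAAD/+AAAAAAAAH/4AAAAAAAAP/gAAAAAAAAf8AAAAAAAAAfwAAAAAAAAAfAAAAAAAAAA4AAAAAAAAAAAAAAAAAAAAAAAAAAAAABgAAAAAAAAAHAAAAAAAcAAYAAAAAAP4AAAAAAAAB/wAAAAAAAAP/gAAAAAAAB/+AAAAAAAAP/4AAAAAAAB//AAAAAAAAf/8AAAAAAAD//wAAAAAAA///AAAAAAAD//4AAAAAAAP//AAAAAAAA//4AAAAAAAD//gAAAAAAAP/8AAAAAAAA//gAAAAAAAB/+AAAAAAAAD/wAAAAAAAAH/AAAAAAAAA/8AAAAAAAAH/wAAAAAAAB//AAAAAAAAP/+AAAAAAAB//4AAAAAAAH//wAAAAAAAf//AAAAAAAA//8AAAAAAHB//4AAAAAB////AAAAAAD/7/8AAAAAAP/j/wAAAAAAf+H/AAAAAAB/4P8AAAAAHj/g/gAAAAAeP+B+AAAAAB8f4D4AAAAAHw/gHAAAAAAfB+AAAAAOAA8D4AAAAB4ADwHgAAAAPwAPAAAAAAA/AAcAAAAAAB8ABwAAAAAA=="/>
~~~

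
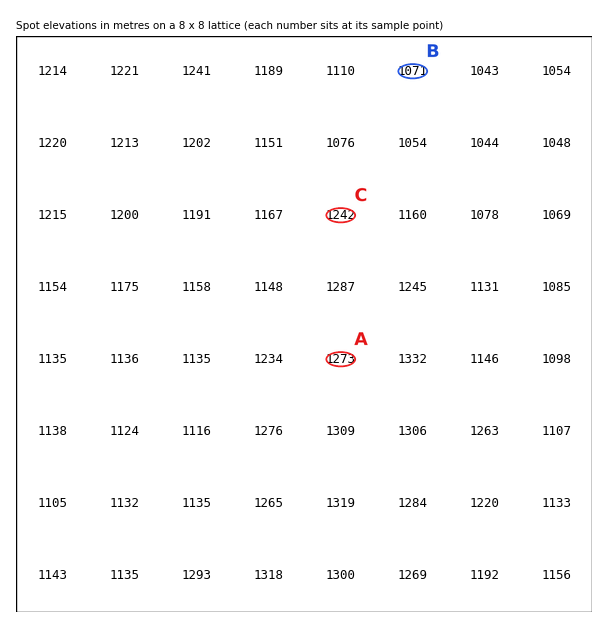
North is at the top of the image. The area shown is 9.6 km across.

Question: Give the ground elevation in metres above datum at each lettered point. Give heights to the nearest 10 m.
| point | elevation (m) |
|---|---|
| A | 1270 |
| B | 1070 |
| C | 1240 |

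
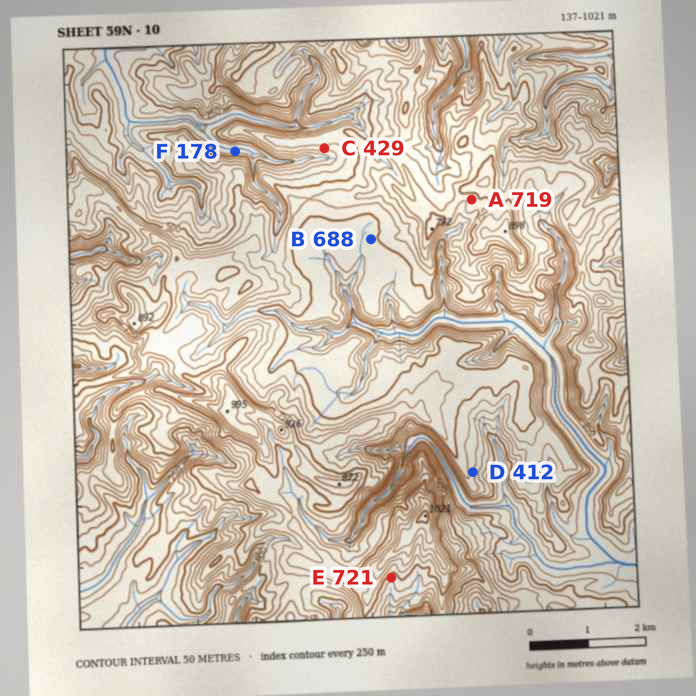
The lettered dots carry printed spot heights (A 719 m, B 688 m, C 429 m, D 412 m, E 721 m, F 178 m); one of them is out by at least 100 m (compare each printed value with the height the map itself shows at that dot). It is B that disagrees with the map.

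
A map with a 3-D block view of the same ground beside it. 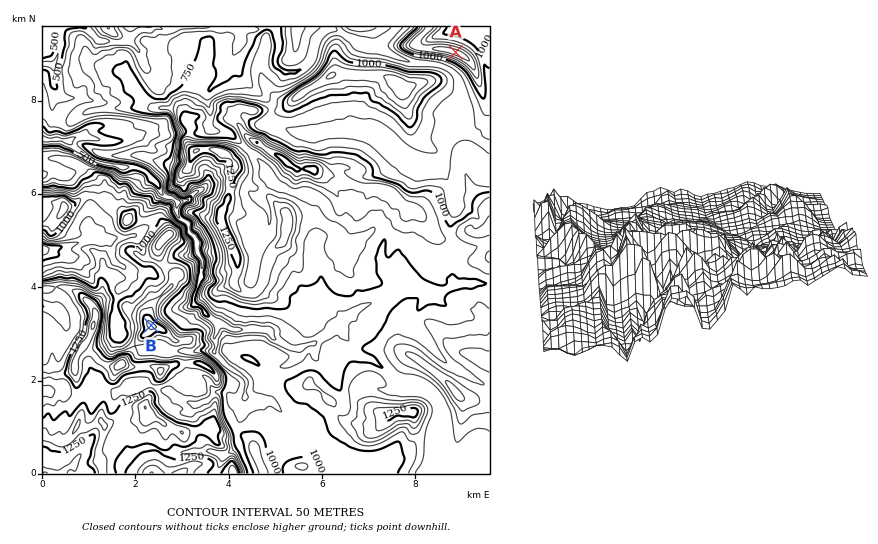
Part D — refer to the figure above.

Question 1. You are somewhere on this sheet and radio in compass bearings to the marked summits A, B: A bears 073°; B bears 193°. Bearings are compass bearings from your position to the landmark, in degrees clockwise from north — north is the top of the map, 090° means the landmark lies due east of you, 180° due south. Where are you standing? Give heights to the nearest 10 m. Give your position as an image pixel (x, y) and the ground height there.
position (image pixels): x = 196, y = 132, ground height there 1000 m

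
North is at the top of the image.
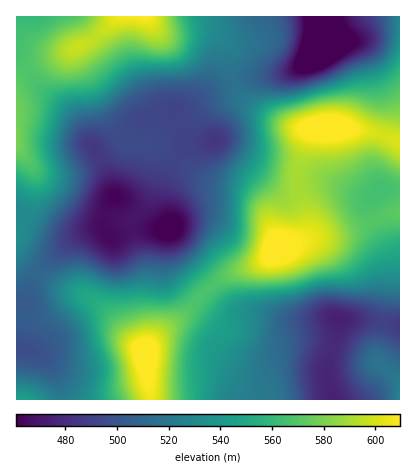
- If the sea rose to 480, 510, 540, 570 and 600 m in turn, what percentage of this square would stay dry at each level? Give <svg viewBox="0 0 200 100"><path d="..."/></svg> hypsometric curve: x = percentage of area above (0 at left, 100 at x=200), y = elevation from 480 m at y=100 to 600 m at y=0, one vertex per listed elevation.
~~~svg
<svg viewBox="0 0 200 100"><path d="M182 100l-49-25-47-25-39-25-36-25"/></svg>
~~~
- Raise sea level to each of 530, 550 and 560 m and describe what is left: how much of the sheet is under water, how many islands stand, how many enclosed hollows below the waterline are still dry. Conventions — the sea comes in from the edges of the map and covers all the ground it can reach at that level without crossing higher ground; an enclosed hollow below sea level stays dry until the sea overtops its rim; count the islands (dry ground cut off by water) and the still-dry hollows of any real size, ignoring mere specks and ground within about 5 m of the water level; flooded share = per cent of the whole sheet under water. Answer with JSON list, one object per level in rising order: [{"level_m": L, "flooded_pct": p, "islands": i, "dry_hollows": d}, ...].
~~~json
[{"level_m": 530, "flooded_pct": 50, "islands": 0, "dry_hollows": 0}, {"level_m": 550, "flooded_pct": 63, "islands": 0, "dry_hollows": 0}, {"level_m": 560, "flooded_pct": 68, "islands": 0, "dry_hollows": 0}]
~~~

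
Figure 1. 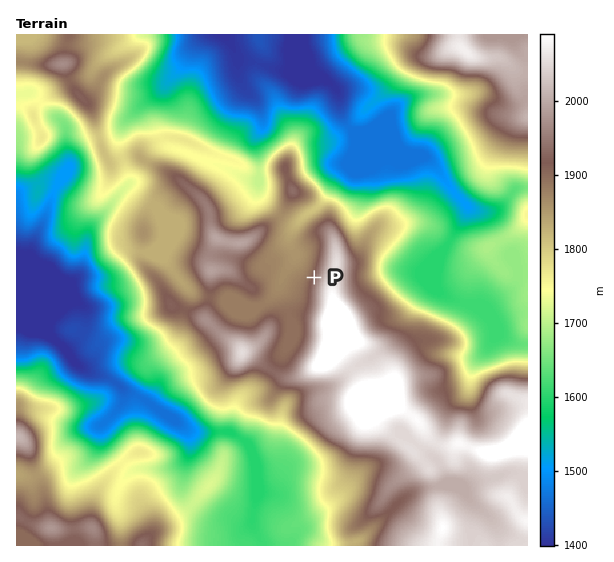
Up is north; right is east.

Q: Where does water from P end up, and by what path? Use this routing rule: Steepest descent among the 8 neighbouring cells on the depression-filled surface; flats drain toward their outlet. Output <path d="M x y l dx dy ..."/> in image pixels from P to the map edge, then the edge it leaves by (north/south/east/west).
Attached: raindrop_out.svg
<path d="M314 277l-7 0-10-10 0-11-7-11 0-10 7-11 10-11 6-2 16-16 1-3 0-4 16-16 0-15 4-5 0-3 1-1 0-19-8-9 0-3-1-1 0-7-1-1 0-9-2-2-1-6-9-10-6-2-16 0-6-6-2-16-2-6 0-16"/>
exit: north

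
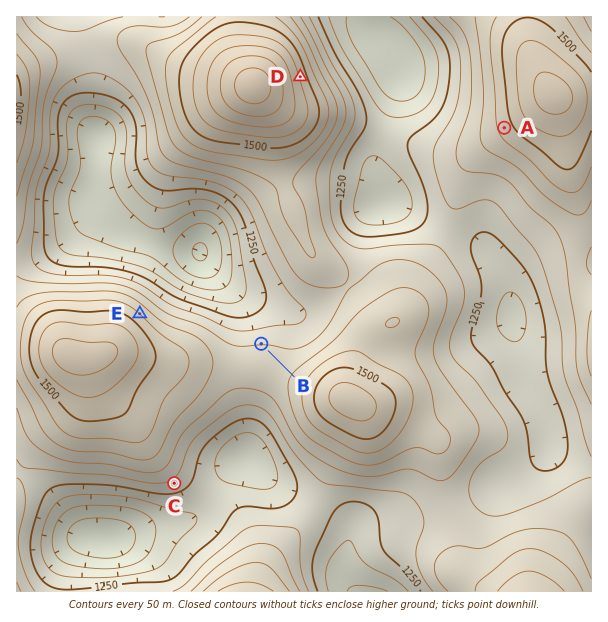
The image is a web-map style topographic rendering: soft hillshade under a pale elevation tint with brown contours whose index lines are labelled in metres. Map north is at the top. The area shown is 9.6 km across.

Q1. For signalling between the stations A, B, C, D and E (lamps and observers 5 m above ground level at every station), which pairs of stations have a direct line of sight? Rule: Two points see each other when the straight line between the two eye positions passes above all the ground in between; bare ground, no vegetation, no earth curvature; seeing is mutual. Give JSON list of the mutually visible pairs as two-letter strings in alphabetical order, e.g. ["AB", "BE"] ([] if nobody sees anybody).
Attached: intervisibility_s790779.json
["AB", "AD", "AE", "BE"]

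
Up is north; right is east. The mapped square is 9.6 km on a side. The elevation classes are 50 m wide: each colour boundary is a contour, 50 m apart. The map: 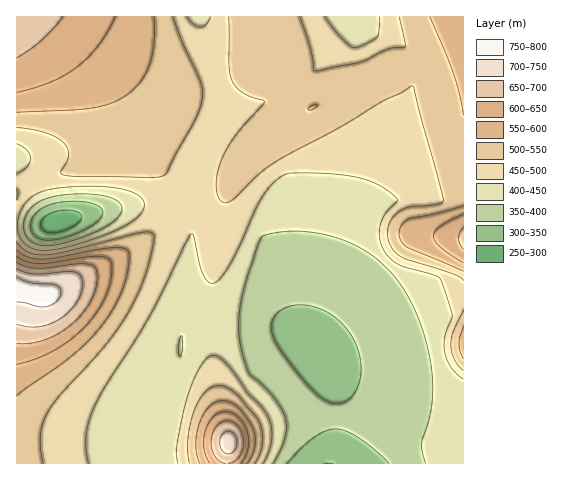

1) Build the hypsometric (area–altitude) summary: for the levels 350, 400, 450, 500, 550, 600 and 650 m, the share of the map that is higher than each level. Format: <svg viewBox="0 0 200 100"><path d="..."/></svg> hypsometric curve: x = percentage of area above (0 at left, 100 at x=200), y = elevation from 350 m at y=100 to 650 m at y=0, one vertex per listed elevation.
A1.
<svg viewBox="0 0 200 100"><path d="M190 100l-29-17-39-16-45-17-47-17-14-16-9-17"/></svg>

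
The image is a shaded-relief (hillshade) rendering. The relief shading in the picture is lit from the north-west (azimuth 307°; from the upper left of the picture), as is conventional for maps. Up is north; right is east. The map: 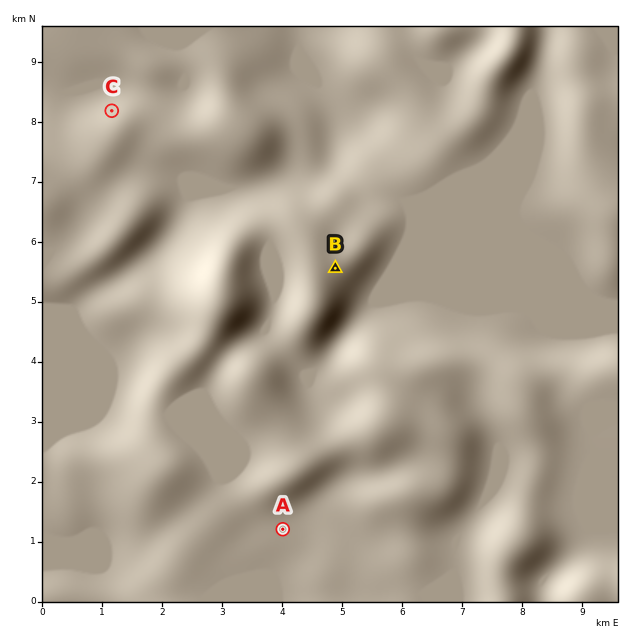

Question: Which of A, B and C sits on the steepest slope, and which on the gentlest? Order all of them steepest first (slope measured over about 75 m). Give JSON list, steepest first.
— ["C", "B", "A"]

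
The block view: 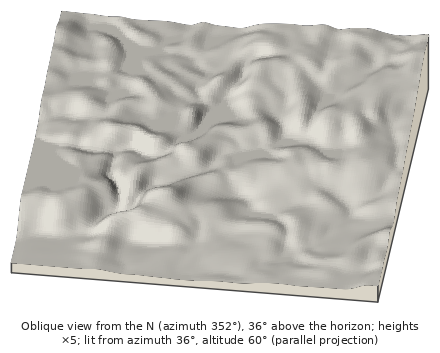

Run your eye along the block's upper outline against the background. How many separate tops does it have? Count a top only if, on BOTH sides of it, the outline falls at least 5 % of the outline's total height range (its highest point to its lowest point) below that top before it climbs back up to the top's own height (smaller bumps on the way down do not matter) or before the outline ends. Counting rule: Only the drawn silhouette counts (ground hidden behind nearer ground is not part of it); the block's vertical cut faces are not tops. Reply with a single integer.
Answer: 1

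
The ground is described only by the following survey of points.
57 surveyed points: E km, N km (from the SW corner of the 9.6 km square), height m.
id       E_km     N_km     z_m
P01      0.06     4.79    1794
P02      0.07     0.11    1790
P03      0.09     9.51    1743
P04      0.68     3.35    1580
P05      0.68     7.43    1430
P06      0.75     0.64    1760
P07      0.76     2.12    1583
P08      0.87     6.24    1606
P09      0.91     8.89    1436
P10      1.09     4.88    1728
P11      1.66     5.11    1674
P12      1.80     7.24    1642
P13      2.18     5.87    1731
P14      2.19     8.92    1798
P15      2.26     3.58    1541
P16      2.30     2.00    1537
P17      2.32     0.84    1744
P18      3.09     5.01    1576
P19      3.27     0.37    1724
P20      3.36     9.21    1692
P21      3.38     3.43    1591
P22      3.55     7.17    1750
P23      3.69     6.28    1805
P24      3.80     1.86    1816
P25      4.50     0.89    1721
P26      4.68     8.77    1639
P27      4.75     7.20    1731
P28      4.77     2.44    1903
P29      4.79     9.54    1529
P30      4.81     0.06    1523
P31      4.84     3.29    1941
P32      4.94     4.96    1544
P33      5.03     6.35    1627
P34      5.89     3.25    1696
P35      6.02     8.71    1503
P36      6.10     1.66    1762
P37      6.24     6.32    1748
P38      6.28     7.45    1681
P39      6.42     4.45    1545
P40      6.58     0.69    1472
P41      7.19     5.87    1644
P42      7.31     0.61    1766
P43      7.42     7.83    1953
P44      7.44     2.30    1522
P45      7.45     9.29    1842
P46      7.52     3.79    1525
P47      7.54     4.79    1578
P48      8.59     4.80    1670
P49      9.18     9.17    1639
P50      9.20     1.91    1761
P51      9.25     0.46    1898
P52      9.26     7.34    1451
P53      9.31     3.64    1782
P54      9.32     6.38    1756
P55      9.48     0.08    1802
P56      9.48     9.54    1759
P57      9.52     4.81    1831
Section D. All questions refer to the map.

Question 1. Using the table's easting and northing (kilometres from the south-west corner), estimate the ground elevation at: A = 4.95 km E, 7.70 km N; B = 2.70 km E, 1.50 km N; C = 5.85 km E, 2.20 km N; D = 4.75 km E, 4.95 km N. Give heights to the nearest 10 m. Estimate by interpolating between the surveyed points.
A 1770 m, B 1660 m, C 1840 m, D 1610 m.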